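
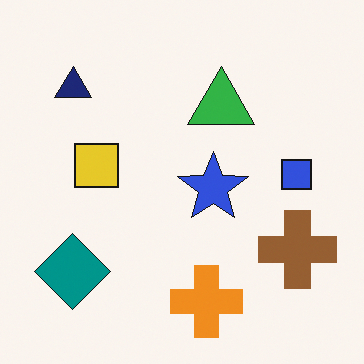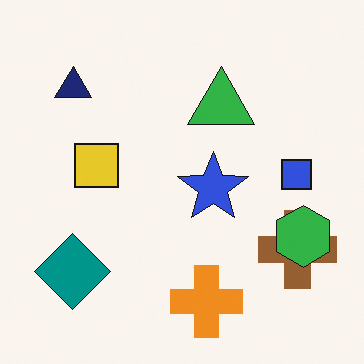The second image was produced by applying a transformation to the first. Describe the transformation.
The image was overlaid with an additional green hexagon.

A green hexagon appears in the second image that is absent from the first.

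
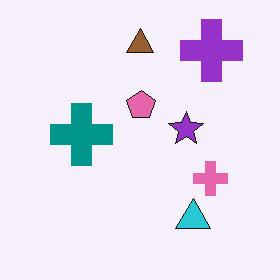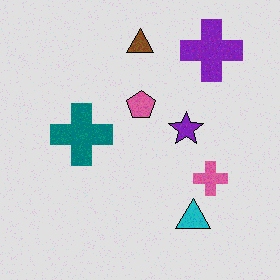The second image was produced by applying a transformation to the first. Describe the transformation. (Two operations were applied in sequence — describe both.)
The image was degraded with a light layer of grain, then moderately posterized.

Random speckle covers the whole image, including the flat background. Each flat color has snapped to a coarser quantized level — most visibly, the near-white background has dropped to a flat grey.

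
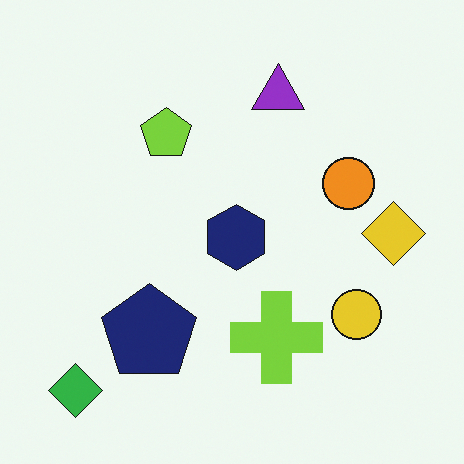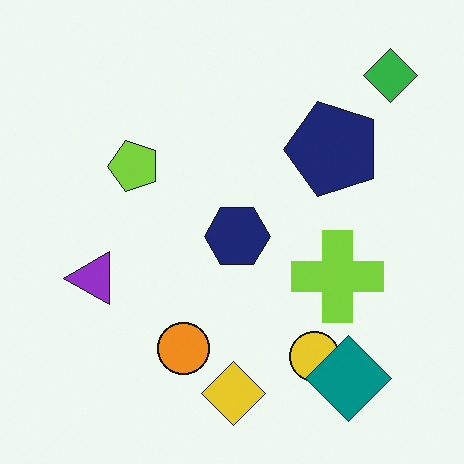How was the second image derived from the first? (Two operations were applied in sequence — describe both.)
Transposed (reflected across the top-left ↔ bottom-right diagonal), then overlaid with an additional teal diamond.

Shapes have swapped their row and column positions — what was in the top-right is now in the bottom-left — a diagonal reflection. A teal diamond appears in the second image that is absent from the first.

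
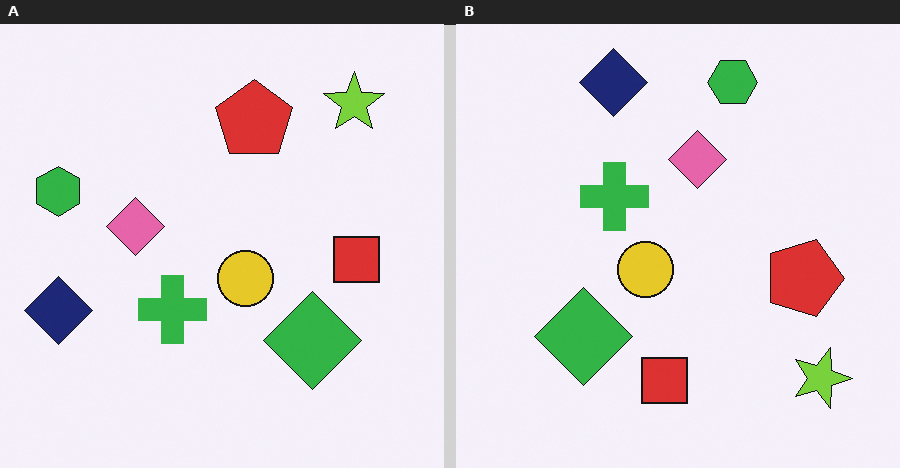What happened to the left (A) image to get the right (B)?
It was rotated 90° clockwise.

The lime star sits in the top-right of the left (A) image and the bottom-right of the right (B) — consistent with a whole-image 90° clockwise rotation.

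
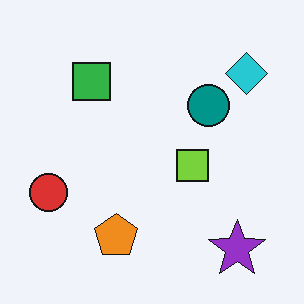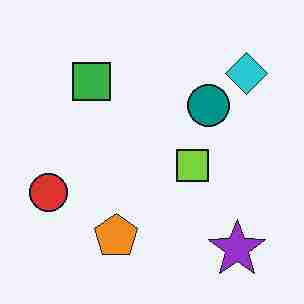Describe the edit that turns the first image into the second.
This is the original image heavily JPEG-compressed with obvious blocking artifacts.

Blocky 8×8 compression artifacts appear around shape edges and the flat background shows ringing — characteristic JPEG degradation.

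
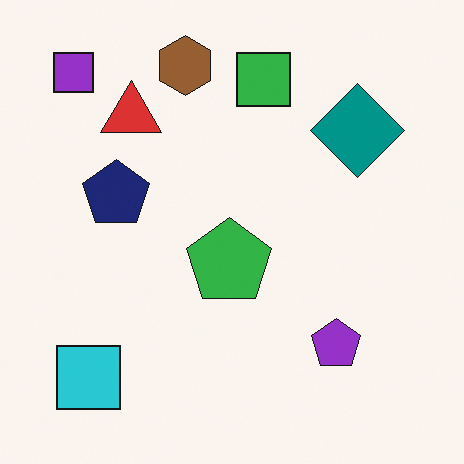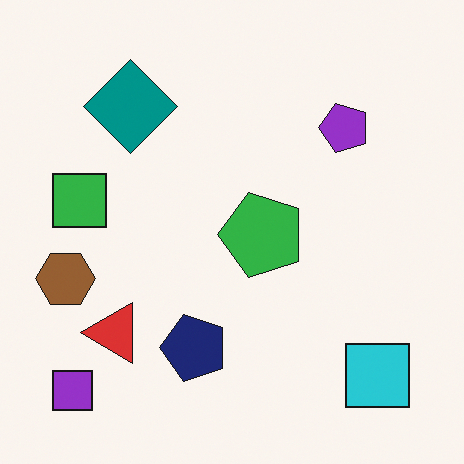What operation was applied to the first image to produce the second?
The image was rotated 90° counter-clockwise.

The purple square sits in the top-left of the first image and the bottom-left of the second — consistent with a whole-image 90° counter-clockwise rotation.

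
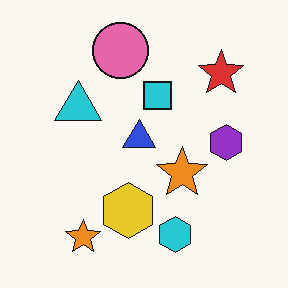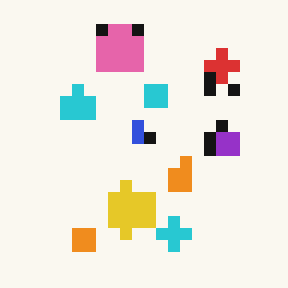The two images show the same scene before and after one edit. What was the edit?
This is the original image coarsely pixelated.

Shapes are reduced to large square blocks; fine edges and outlines are lost — a downscale-then-upscale (mosaic) effect.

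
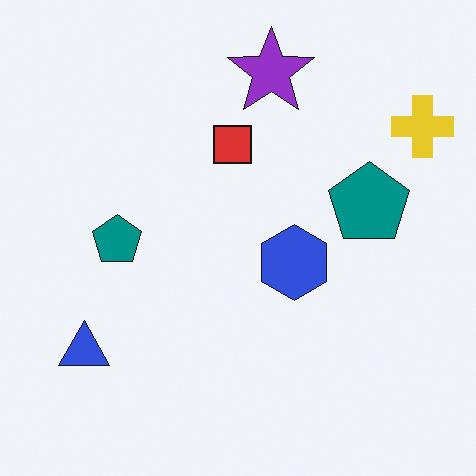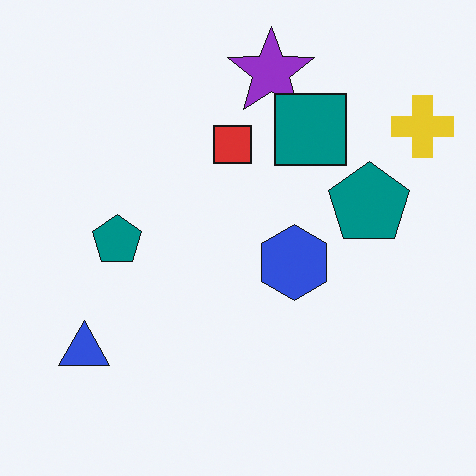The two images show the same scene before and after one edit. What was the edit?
The image was overlaid with an additional teal square.

A teal square appears in the second image that is absent from the first.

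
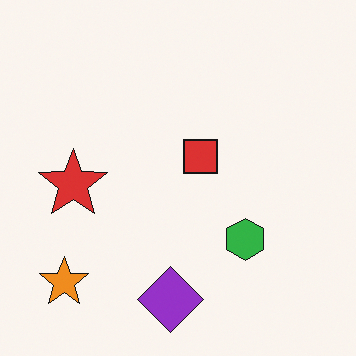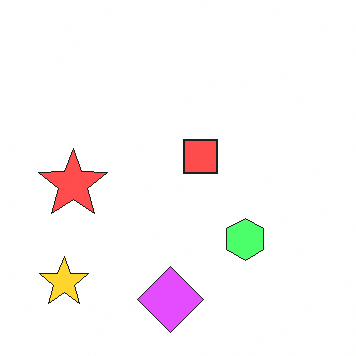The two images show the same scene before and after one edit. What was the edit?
It was substantially brightened.

Every pixel — background and shapes alike — is uniformly brightened.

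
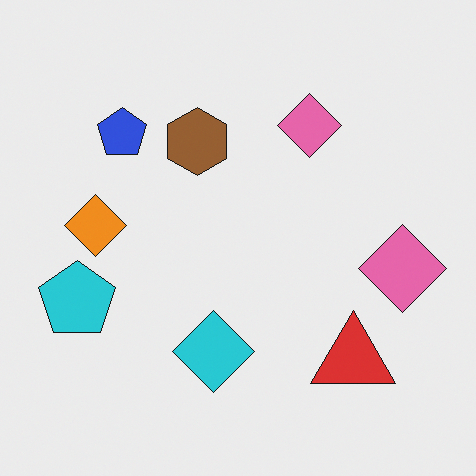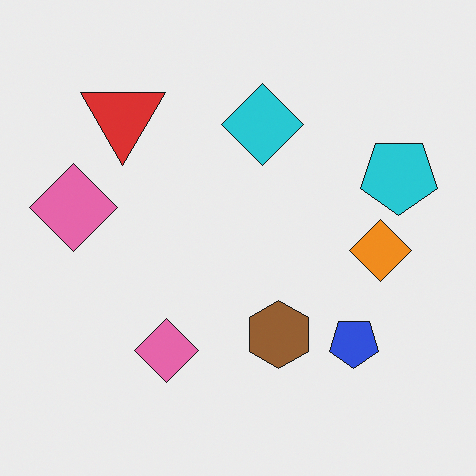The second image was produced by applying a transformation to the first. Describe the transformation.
The image was rotated 180°.

The cyan pentagon sits in the left of the first image and the right of the second — consistent with a whole-image 180° rotation.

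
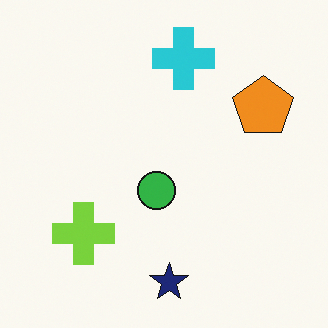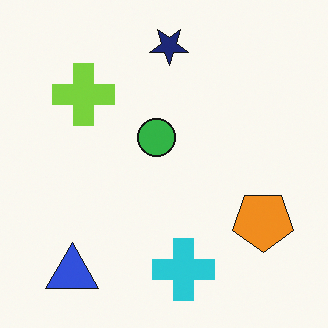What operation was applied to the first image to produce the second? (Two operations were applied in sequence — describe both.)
The second image is the first flipped vertically (top ↔ bottom), then overlaid with an additional blue triangle.

The navy star is in the bottom of the first image and the top of the second — shapes on opposite sides of the horizontal midline have swapped in a mirror flip. A blue triangle appears in the second image that is absent from the first.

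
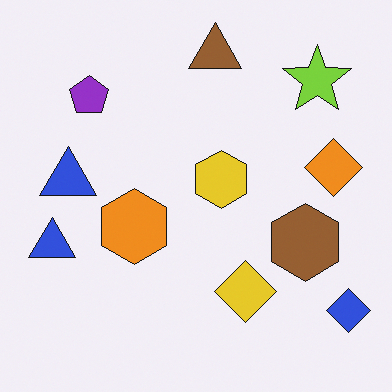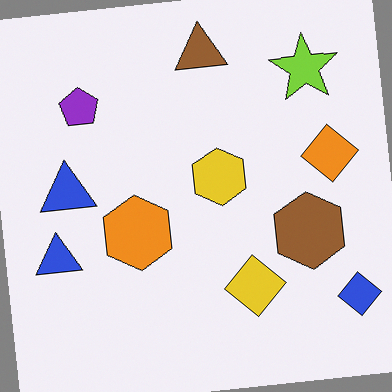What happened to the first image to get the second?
The second image is the first rotated counter-clockwise by a small amount.

Every shape is tilted by the same angle and the image corners show triangular fill wedges — a whole-image rotation by a non-right angle.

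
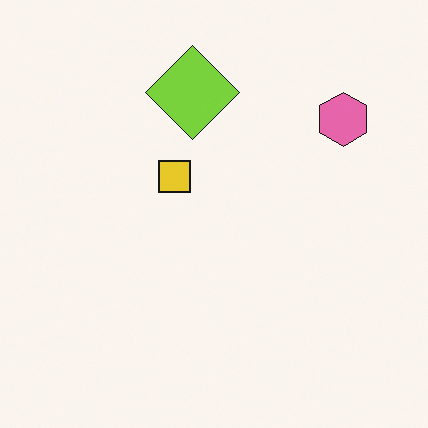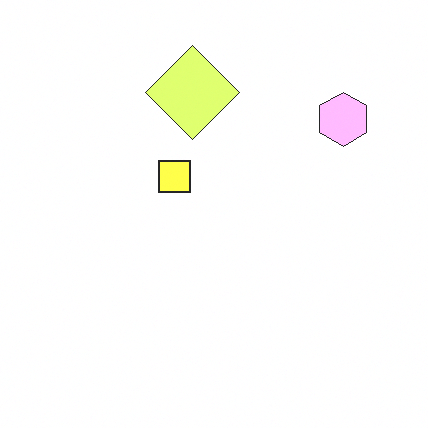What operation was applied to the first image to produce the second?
Substantially brightened.

Every pixel — background and shapes alike — is uniformly brightened.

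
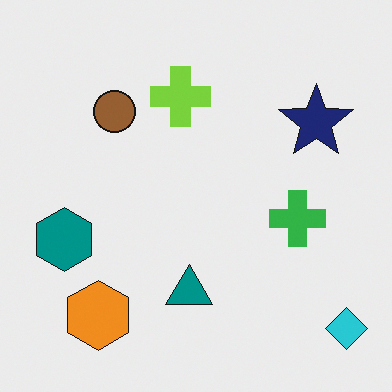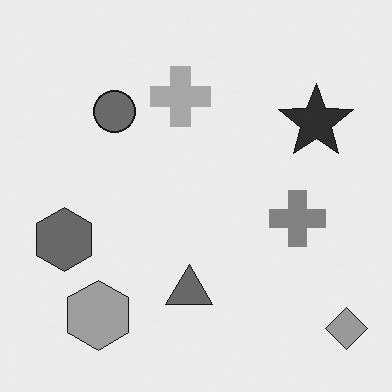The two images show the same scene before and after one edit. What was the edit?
The second image is the first converted to grayscale.

All color is removed — every shape is now a shade of grey.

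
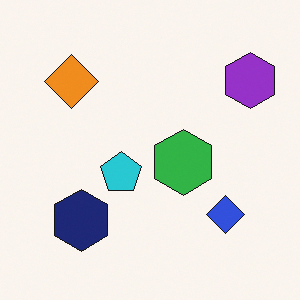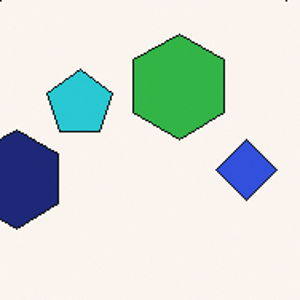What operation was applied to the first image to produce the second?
Cropped to a modestly smaller region and rescaled.

The visible shapes are larger and the field of view is narrower; shapes near the original edges may be partly or wholly outside the frame — a crop-and-rescale.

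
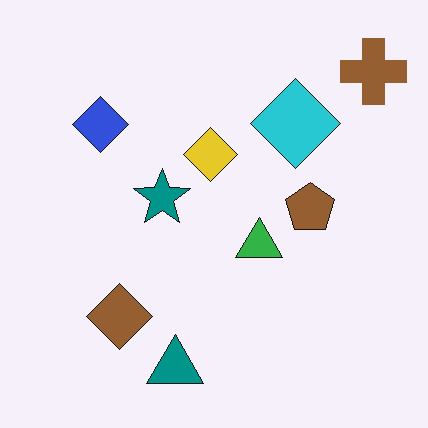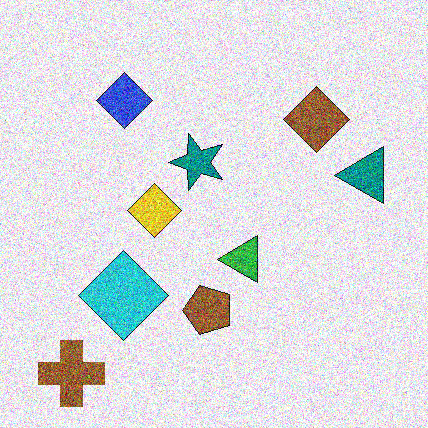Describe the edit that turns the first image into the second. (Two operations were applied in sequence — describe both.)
The image was degraded with a thick layer of grain, then transposed (reflected across the top-left ↔ bottom-right diagonal).

Random speckle covers the whole image, including the flat background. Shapes have swapped their row and column positions — what was in the top-right is now in the bottom-left — a diagonal reflection.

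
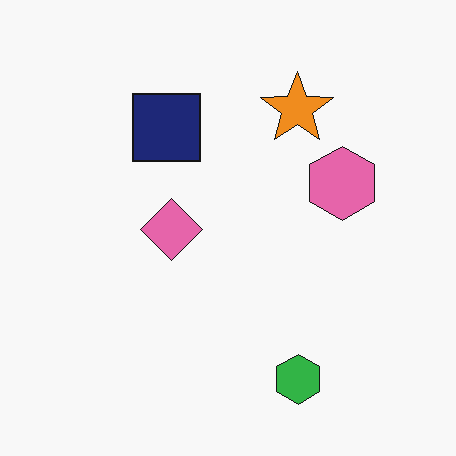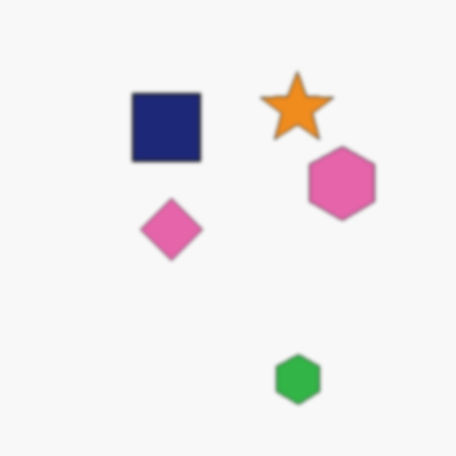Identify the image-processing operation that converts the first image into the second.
Given a subtle gaussian blur.

Shape edges and outlines are uniformly softened across the whole image.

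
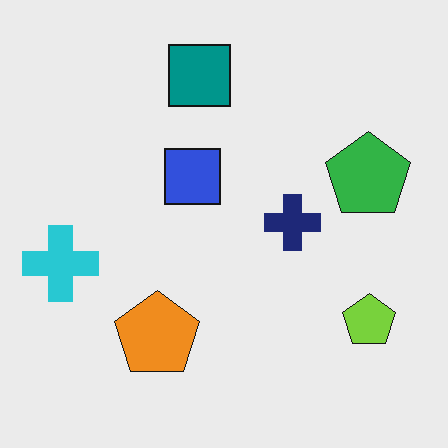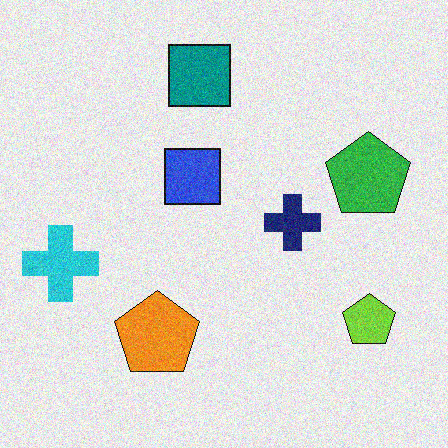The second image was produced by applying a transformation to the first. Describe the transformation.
The transformation is: degraded with visible gaussian noise.

Random speckle covers the whole image, including the flat background.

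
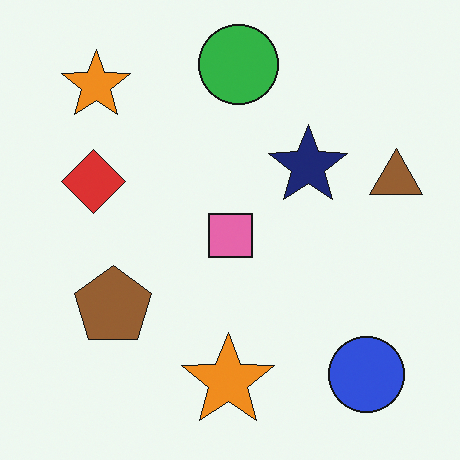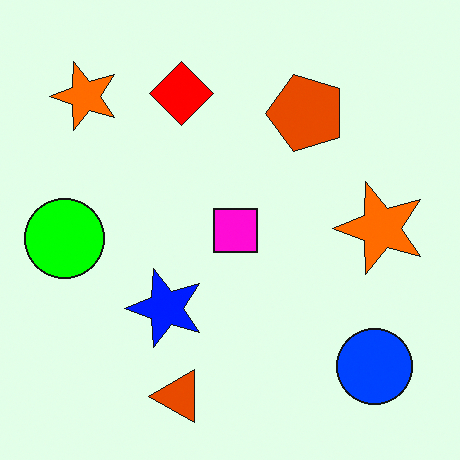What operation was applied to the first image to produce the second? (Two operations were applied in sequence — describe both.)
Transposed (reflected across the top-left ↔ bottom-right diagonal), then heavily oversaturated.

Shapes have swapped their row and column positions — what was in the top-right is now in the bottom-left — a diagonal reflection. All colors are more vivid — a global saturation change.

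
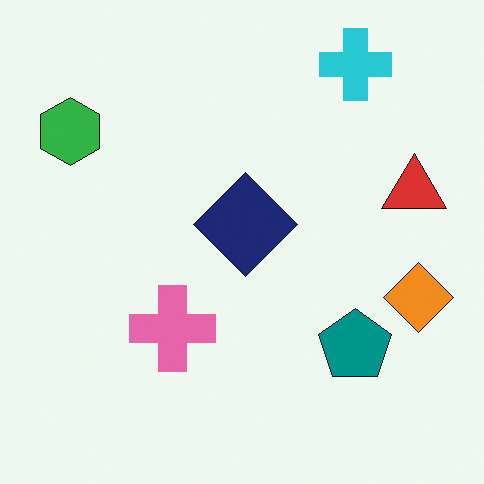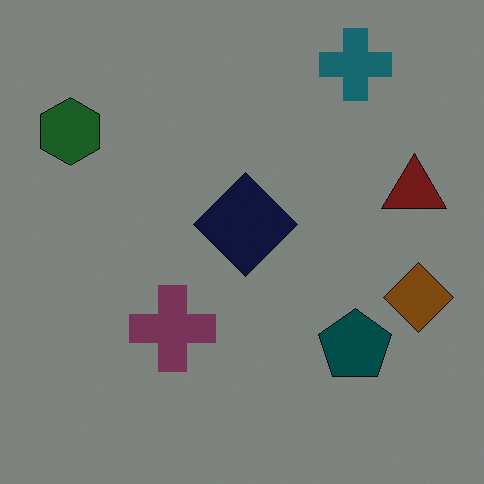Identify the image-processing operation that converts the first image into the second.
The transformation is: darkened a lot.

Every pixel — background and shapes alike — is uniformly darkened.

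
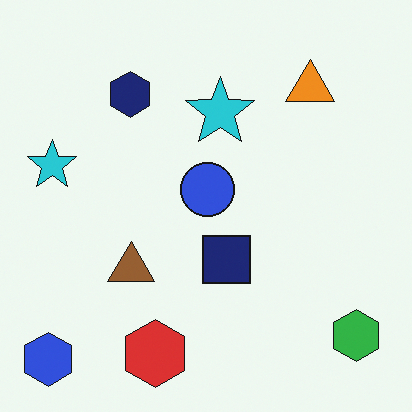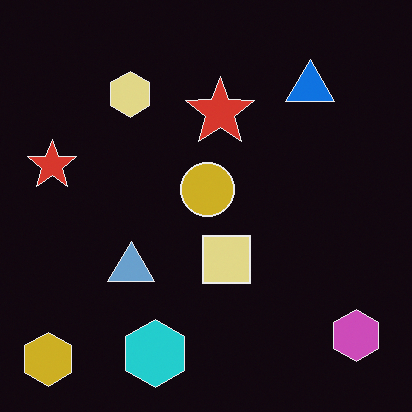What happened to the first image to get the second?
The second image is the first color-inverted (negative).

The light background has become dark and every shape's color is its complement — a photographic negative.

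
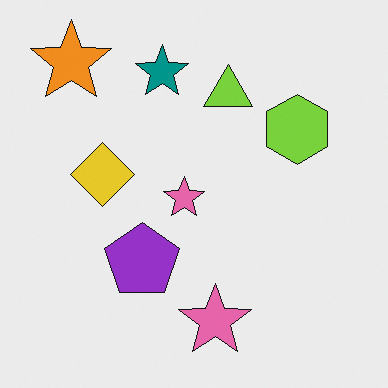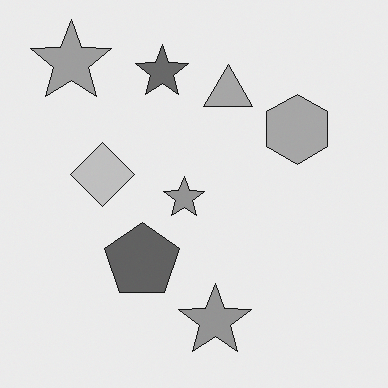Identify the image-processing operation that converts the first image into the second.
It was converted to grayscale.

All color is removed — every shape is now a shade of grey.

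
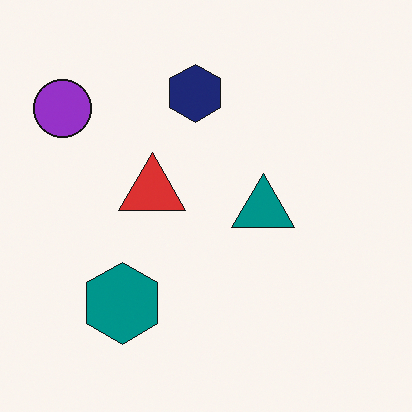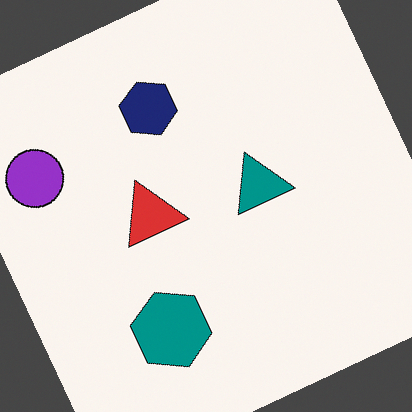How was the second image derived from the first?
The image was rotated counter-clockwise by a clearly visible amount.

Every shape is tilted by the same angle and the image corners show triangular fill wedges — a whole-image rotation by a non-right angle.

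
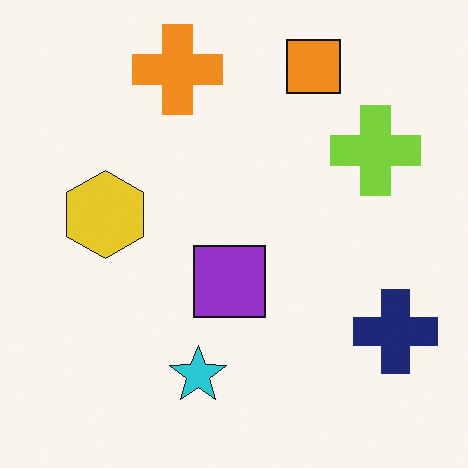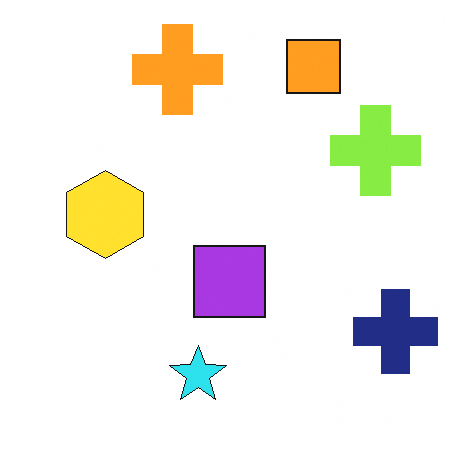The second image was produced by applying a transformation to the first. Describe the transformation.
The second image is the first slightly brightened.

Every pixel — background and shapes alike — is uniformly brightened.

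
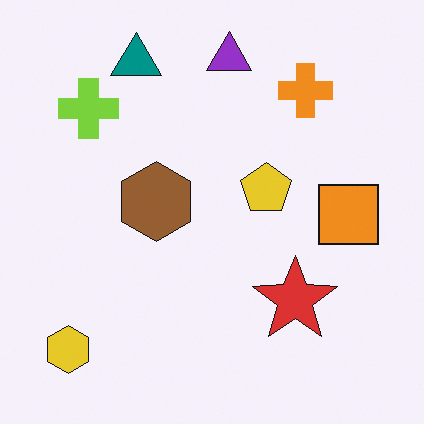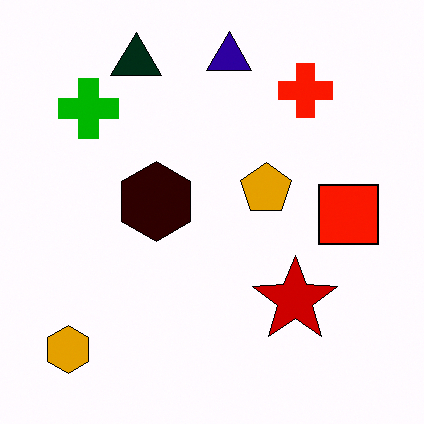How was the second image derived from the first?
The image was given much higher contrast.

Tones are pushed away from mid-grey across the whole image — a global contrast change.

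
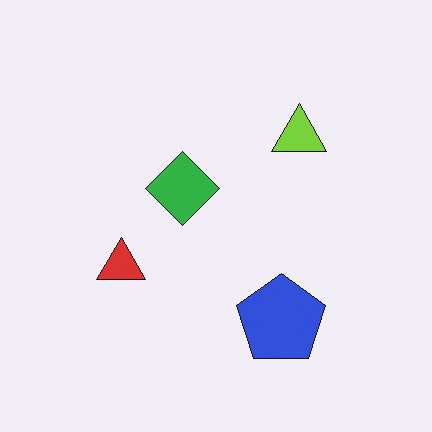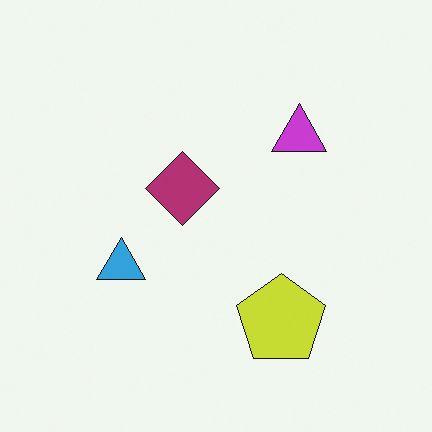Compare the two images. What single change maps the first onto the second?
The image was hue-shifted by a large amount.

Every shape's color has rotated by the same amount around the hue wheel — a uniform hue shift.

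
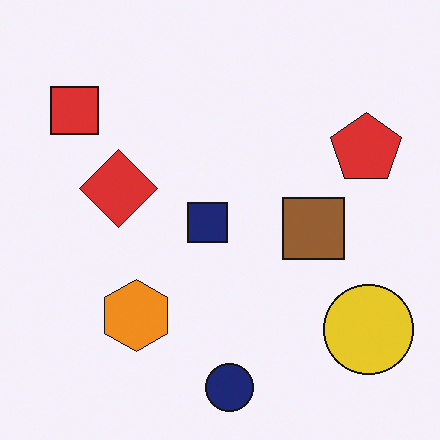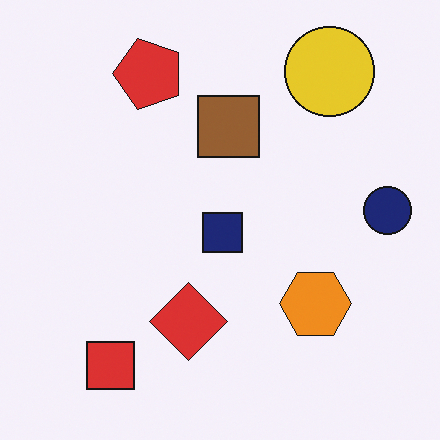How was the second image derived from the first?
Rotated 90° counter-clockwise.

The yellow circle sits in the bottom-right of the first image and the top-right of the second — consistent with a whole-image 90° counter-clockwise rotation.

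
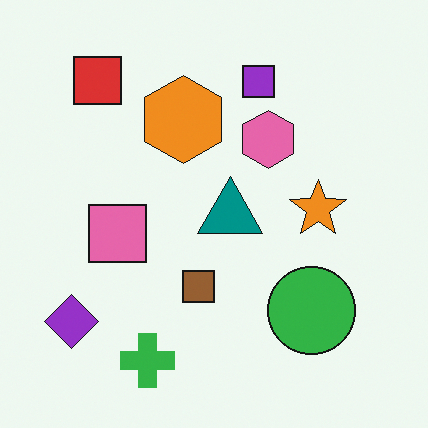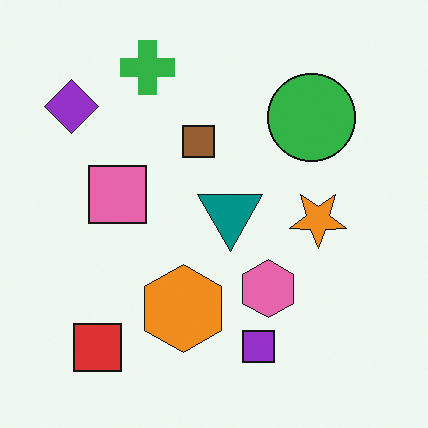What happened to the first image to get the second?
It was flipped vertically (top ↔ bottom).

The green cross is in the bottom of the first image and the top of the second — shapes on opposite sides of the horizontal midline have swapped in a mirror flip.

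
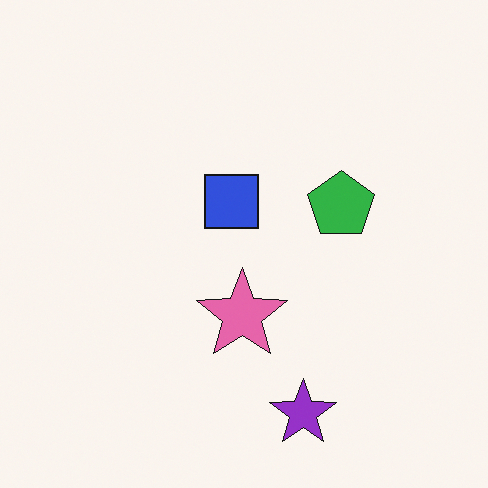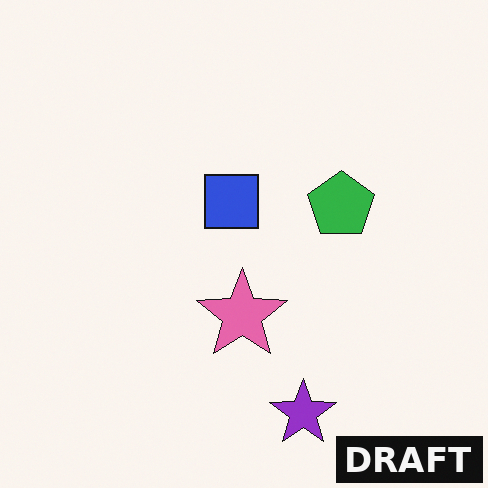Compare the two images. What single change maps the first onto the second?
This is the original image watermarked with the text "DRAFT" in the lower-right corner.

A dark label reading "DRAFT" appears in the lower-right corner.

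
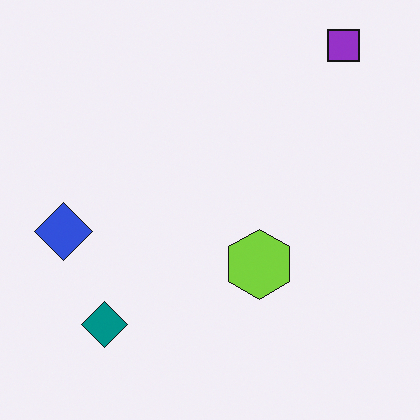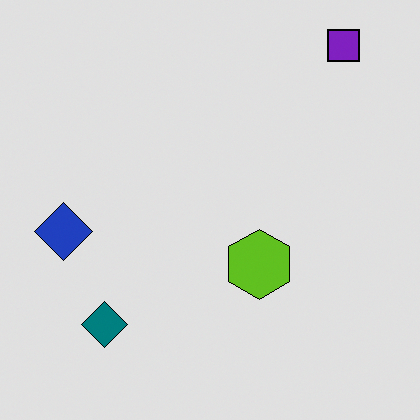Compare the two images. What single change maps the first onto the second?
This is the original image moderately posterized.

Each flat color has snapped to a coarser quantized level — most visibly, the near-white background has dropped to a flat grey.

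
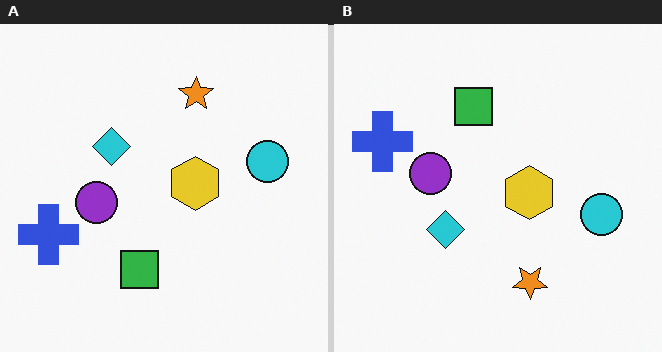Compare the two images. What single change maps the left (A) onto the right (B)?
The image was flipped vertically (top ↔ bottom).

The orange star is in the top of the left (A) image and the bottom of the right (B) — shapes on opposite sides of the horizontal midline have swapped in a mirror flip.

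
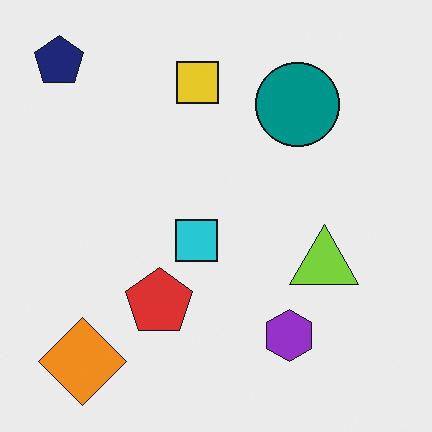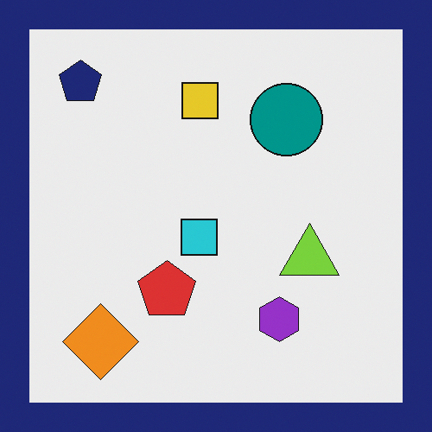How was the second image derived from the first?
This is the original image framed with a navy border.

A solid navy frame runs around the edge of the second image, with the content slightly shrunk inside it.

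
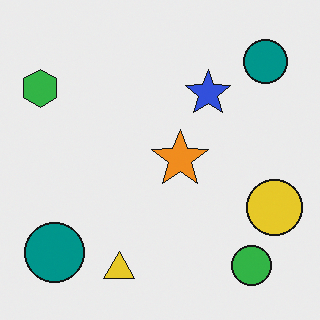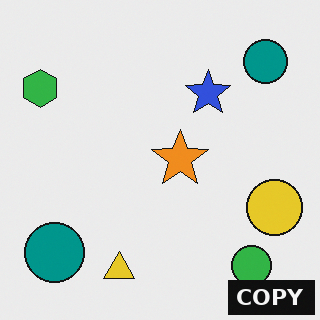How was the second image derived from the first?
The image was watermarked with the text "COPY" in the lower-right corner.

A dark label reading "COPY" appears in the lower-right corner.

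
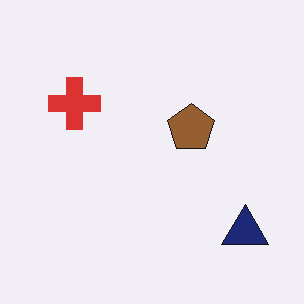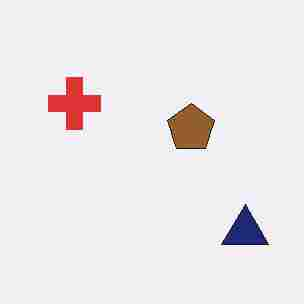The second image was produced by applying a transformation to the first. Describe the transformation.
The second image is the first degraded with heavy JPEG compression.

Blocky 8×8 compression artifacts appear around shape edges and the flat background shows ringing — characteristic JPEG degradation.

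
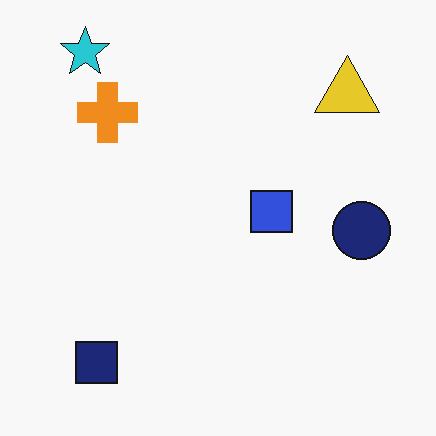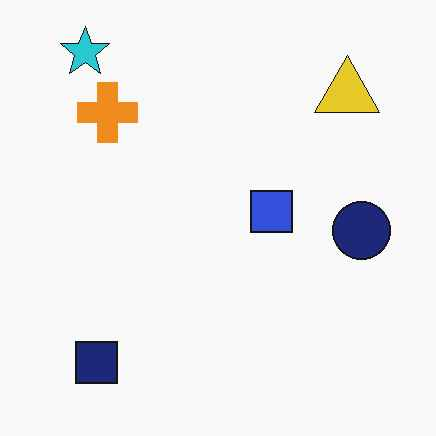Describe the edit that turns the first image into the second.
This is the original image given moderate JPEG compression.

Blocky 8×8 compression artifacts appear around shape edges and the flat background shows ringing — characteristic JPEG degradation.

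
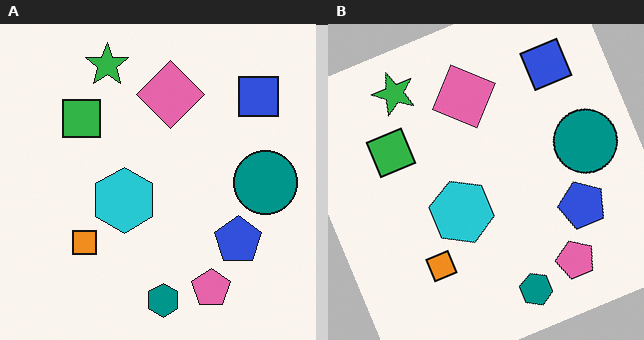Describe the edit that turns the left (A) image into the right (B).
The image was rotated counter-clockwise by a moderate amount.

Every shape is tilted by the same angle and the image corners show triangular fill wedges — a whole-image rotation by a non-right angle.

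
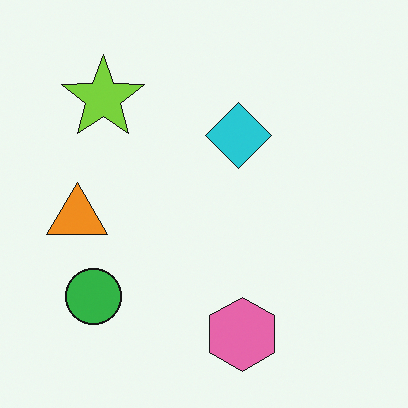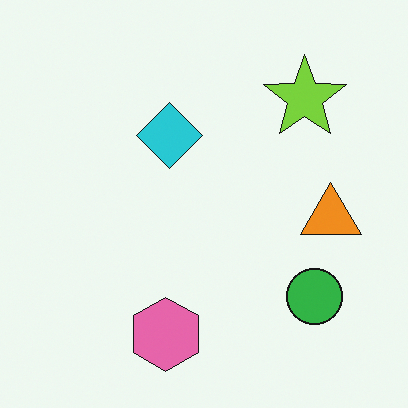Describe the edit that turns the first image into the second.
The transformation is: flipped horizontally (left ↔ right).

The orange triangle is in the left of the first image and the right of the second — shapes on opposite sides of the vertical midline have swapped in a mirror flip.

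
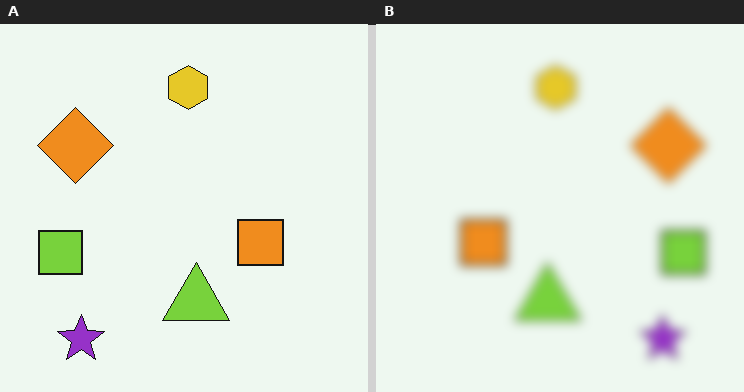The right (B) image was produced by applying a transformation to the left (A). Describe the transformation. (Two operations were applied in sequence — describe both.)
The right (B) image is the left (A) flipped horizontally (left ↔ right), then heavily blurred.

The lime square is in the left of the left (A) image and the right of the right (B) — shapes on opposite sides of the vertical midline have swapped in a mirror flip. Shape edges and outlines are uniformly softened across the whole image.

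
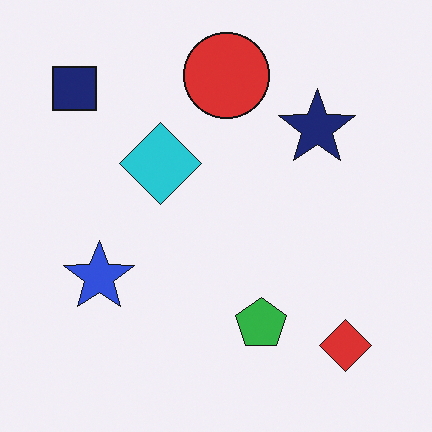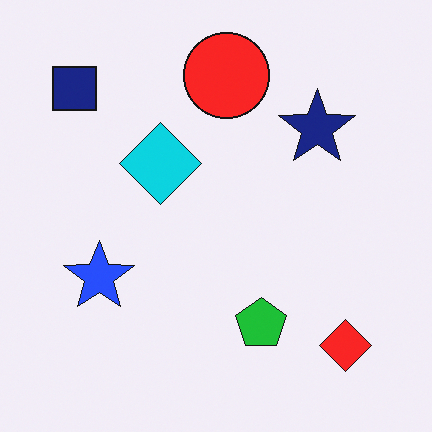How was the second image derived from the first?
It was slightly oversaturated.

All colors are more vivid — a global saturation change.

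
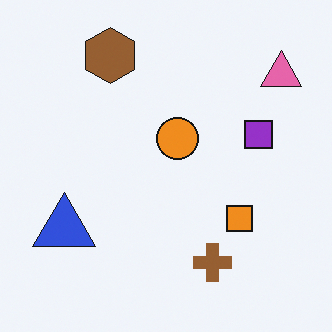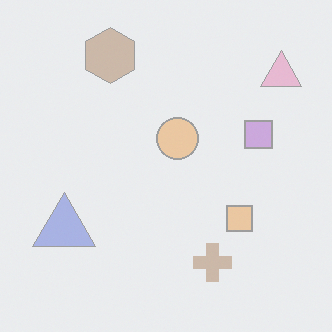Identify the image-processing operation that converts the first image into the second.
This is the original image given much lower contrast.

Tones are pushed toward mid-grey across the whole image — a global contrast change.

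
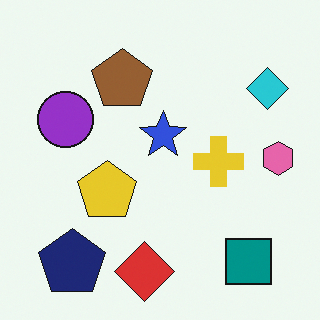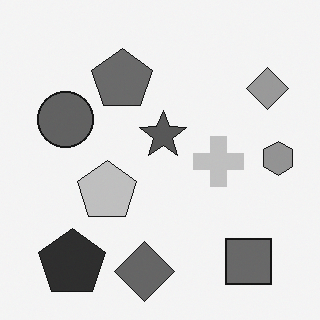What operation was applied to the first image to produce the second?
It was converted to grayscale.

All color is removed — every shape is now a shade of grey.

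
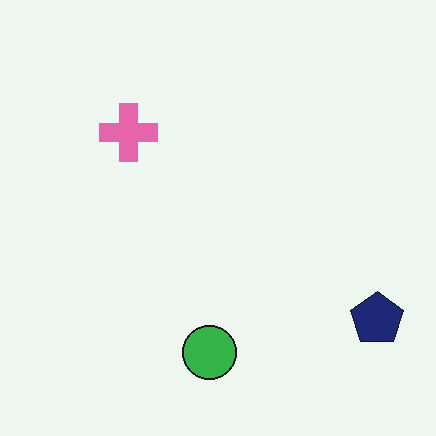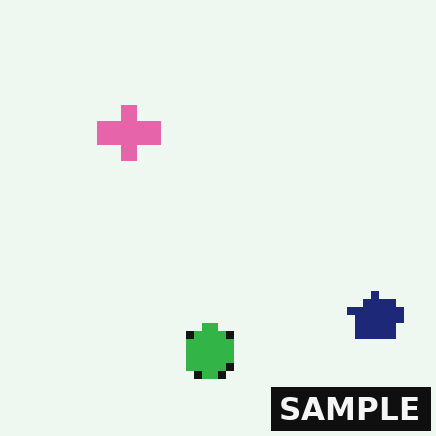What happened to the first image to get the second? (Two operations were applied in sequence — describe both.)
Moderately pixelated, then watermarked with the text "SAMPLE" in the lower-right corner.

Shapes are reduced to large square blocks; fine edges and outlines are lost — a downscale-then-upscale (mosaic) effect. A dark label reading "SAMPLE" appears in the lower-right corner.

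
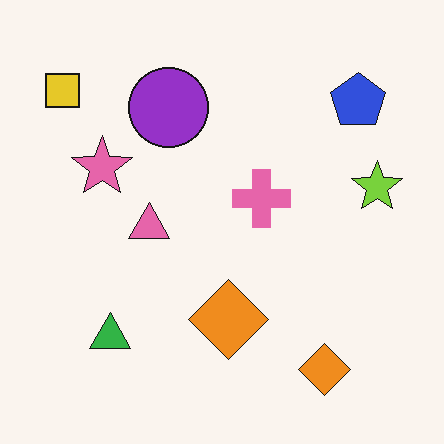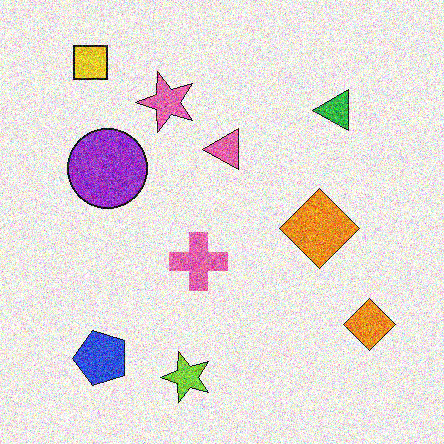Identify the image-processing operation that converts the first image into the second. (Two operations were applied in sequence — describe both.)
The second image is the first transposed (reflected across the top-left ↔ bottom-right diagonal), then degraded with strong gaussian noise.

Shapes have swapped their row and column positions — what was in the top-right is now in the bottom-left — a diagonal reflection. Random speckle covers the whole image, including the flat background.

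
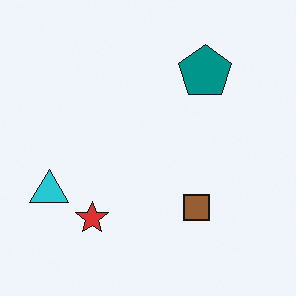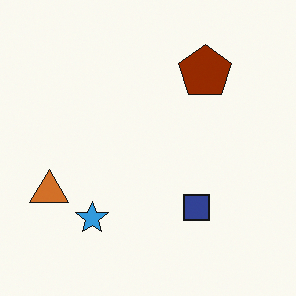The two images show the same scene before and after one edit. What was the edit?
This is the original image hue-shifted by a large amount.

Every shape's color has rotated by the same amount around the hue wheel — a uniform hue shift.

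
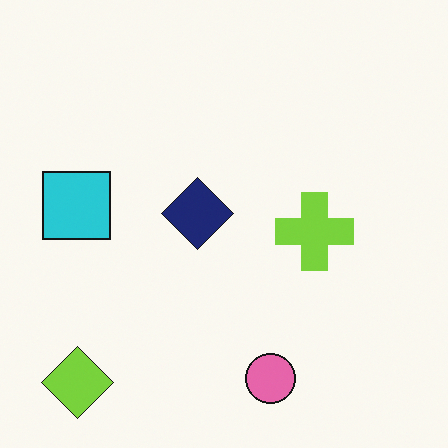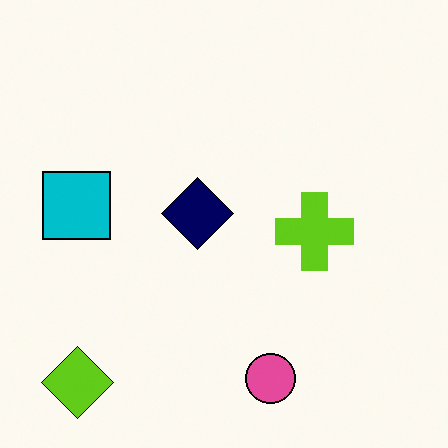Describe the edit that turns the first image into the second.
The image was given slightly increased contrast.

Tones are pushed away from mid-grey across the whole image — a global contrast change.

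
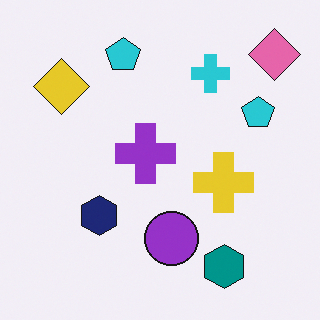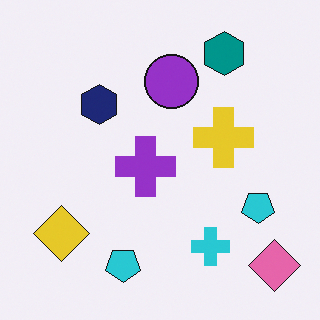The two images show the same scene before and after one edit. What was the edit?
Flipped vertically (top ↔ bottom).

The teal hexagon is in the bottom-right of the first image and the top-right of the second — shapes on opposite sides of the horizontal midline have swapped in a mirror flip.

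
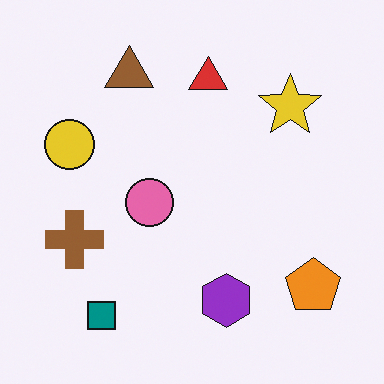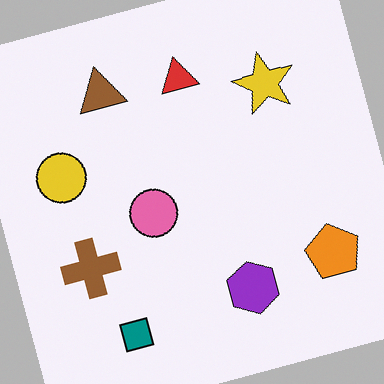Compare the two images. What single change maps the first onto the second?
Rotated counter-clockwise by a moderate amount.

Every shape is tilted by the same angle and the image corners show triangular fill wedges — a whole-image rotation by a non-right angle.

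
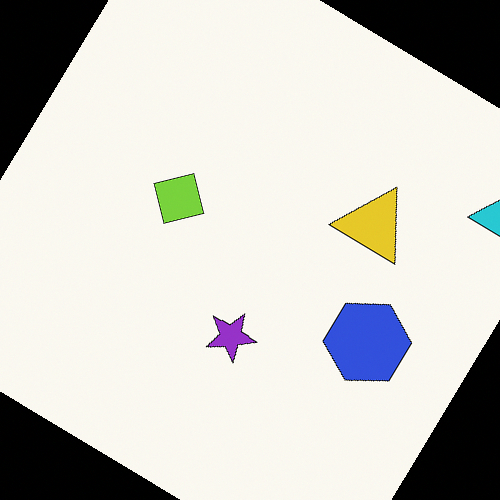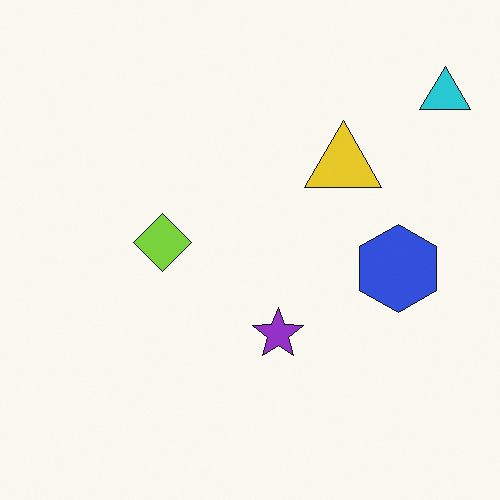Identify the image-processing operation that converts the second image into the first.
It was rotated clockwise by a large amount — several tens of degrees.

Every shape is tilted by the same angle and the image corners show triangular fill wedges — a whole-image rotation by a non-right angle.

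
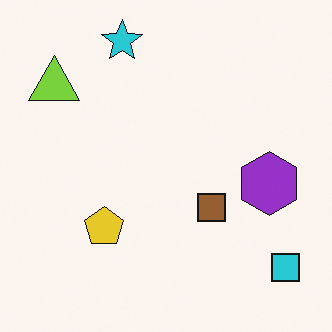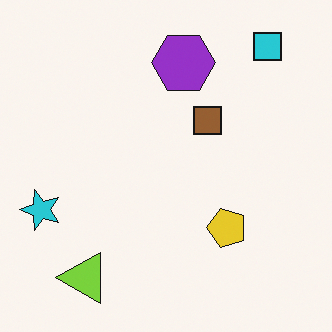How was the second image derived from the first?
Rotated 90° counter-clockwise.

The cyan square sits in the bottom-right of the first image and the top-right of the second — consistent with a whole-image 90° counter-clockwise rotation.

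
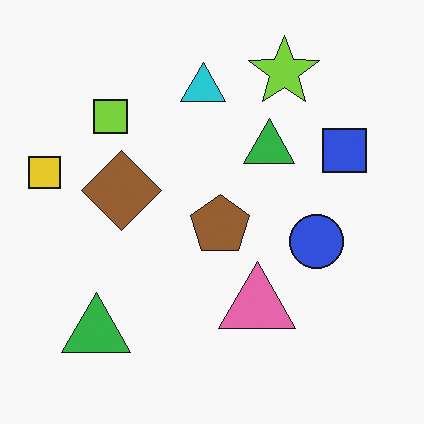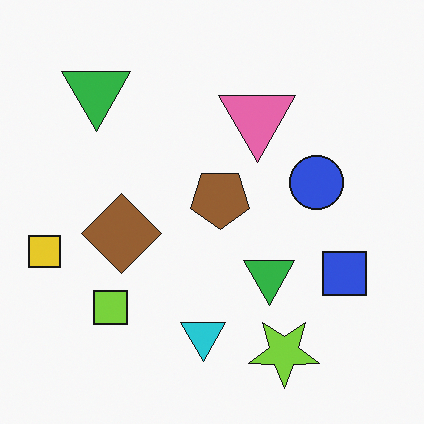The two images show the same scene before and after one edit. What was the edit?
The transformation is: flipped vertically (top ↔ bottom).

The lime star is in the top-right of the first image and the bottom-right of the second — shapes on opposite sides of the horizontal midline have swapped in a mirror flip.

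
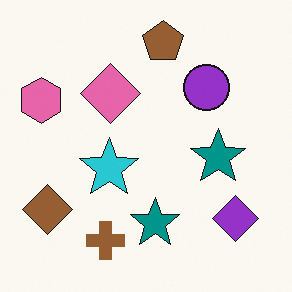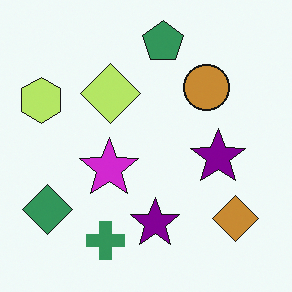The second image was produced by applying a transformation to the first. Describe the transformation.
The second image is the first hue-shifted noticeably.

Every shape's color has rotated by the same amount around the hue wheel — a uniform hue shift.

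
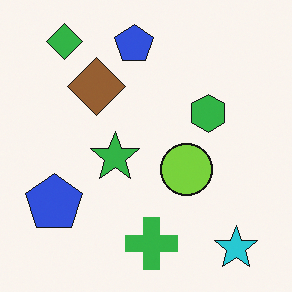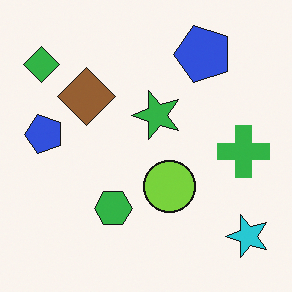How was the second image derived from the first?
The second image is the first transposed (reflected across the top-left ↔ bottom-right diagonal).

Shapes have swapped their row and column positions — what was in the top-right is now in the bottom-left — a diagonal reflection.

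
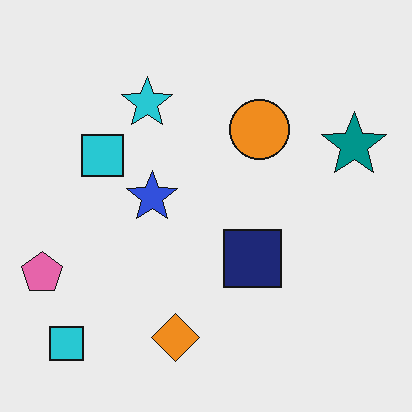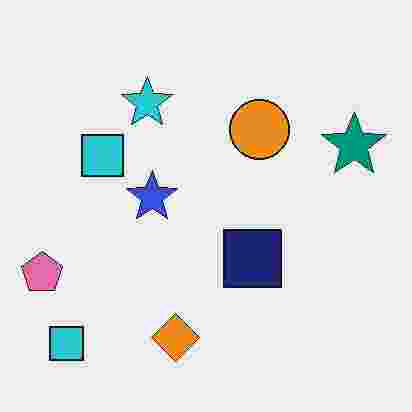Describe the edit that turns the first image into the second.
Degraded with heavy JPEG compression.

Blocky 8×8 compression artifacts appear around shape edges and the flat background shows ringing — characteristic JPEG degradation.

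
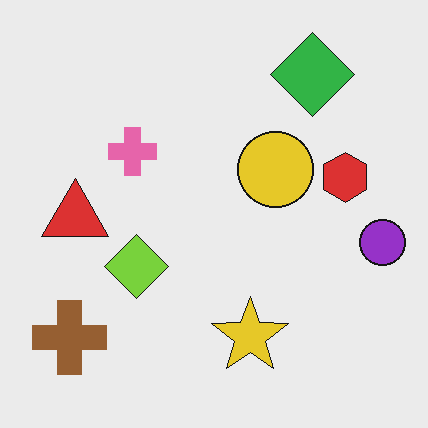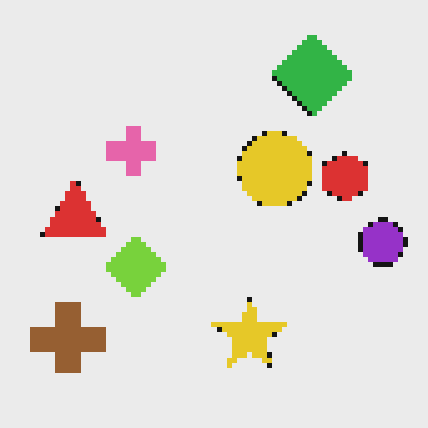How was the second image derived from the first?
This is the original image lightly pixelated (a mild mosaic effect).

Shapes are reduced to large square blocks; fine edges and outlines are lost — a downscale-then-upscale (mosaic) effect.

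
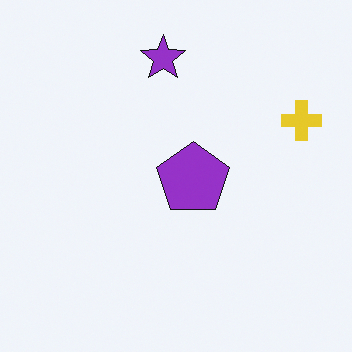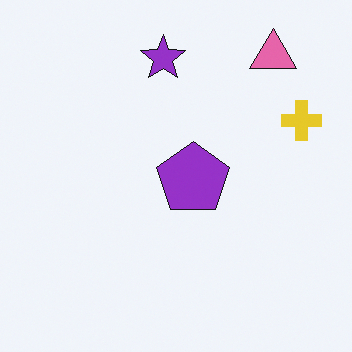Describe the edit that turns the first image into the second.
The second image is the first overlaid with an additional pink triangle.

A pink triangle appears in the second image that is absent from the first.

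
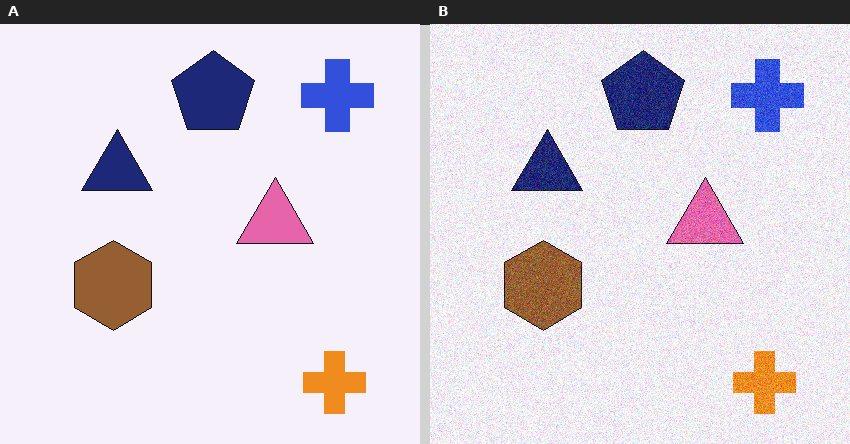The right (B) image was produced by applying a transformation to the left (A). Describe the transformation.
The right (B) image is the left (A) degraded with moderate additive noise.

Random speckle covers the whole image, including the flat background.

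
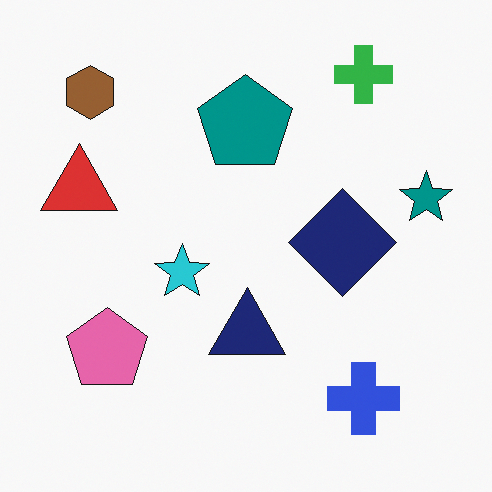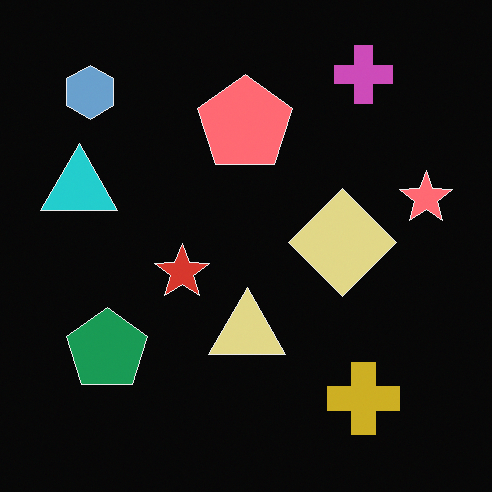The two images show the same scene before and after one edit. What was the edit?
The image was color-inverted (negative).

The light background has become dark and every shape's color is its complement — a photographic negative.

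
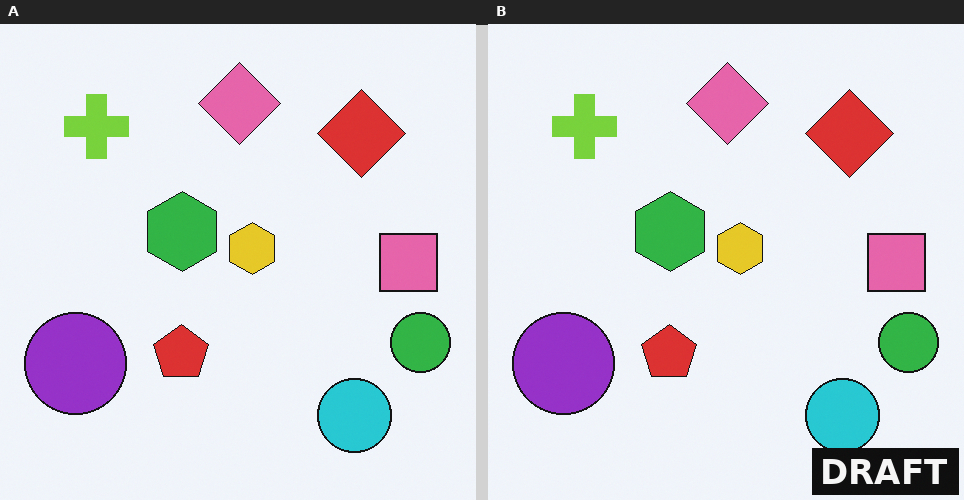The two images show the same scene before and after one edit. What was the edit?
The right (B) image is the left (A) watermarked with the text "DRAFT" in the lower-right corner.

A dark label reading "DRAFT" appears in the lower-right corner.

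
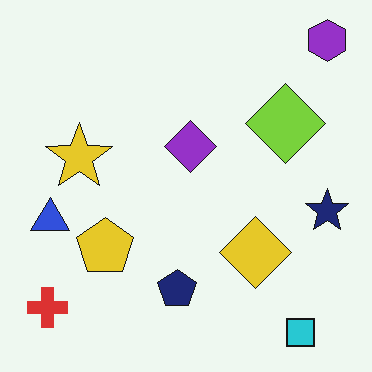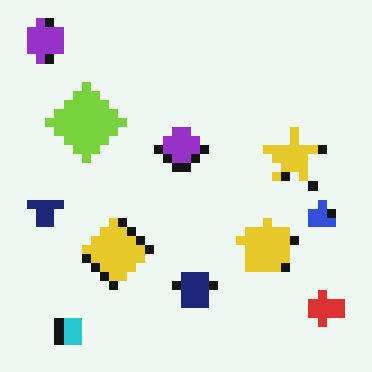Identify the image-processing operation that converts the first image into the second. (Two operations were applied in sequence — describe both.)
This is the original image coarsely pixelated, then flipped horizontally (left ↔ right).

Shapes are reduced to large square blocks; fine edges and outlines are lost — a downscale-then-upscale (mosaic) effect. The purple hexagon is in the top-right of the first image and the top-left of the second — shapes on opposite sides of the vertical midline have swapped in a mirror flip.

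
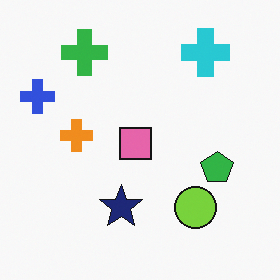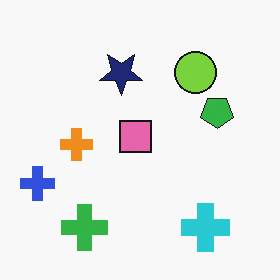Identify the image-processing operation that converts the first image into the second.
This is the original image flipped vertically (top ↔ bottom).

The cyan cross is in the top-right of the first image and the bottom-right of the second — shapes on opposite sides of the horizontal midline have swapped in a mirror flip.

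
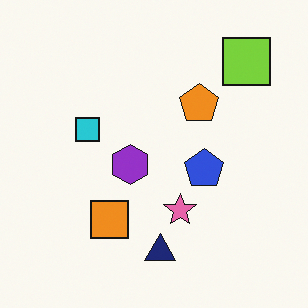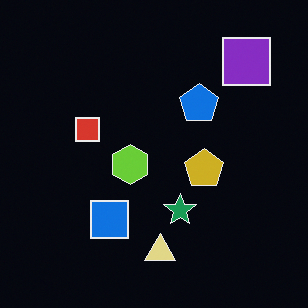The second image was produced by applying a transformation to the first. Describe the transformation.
It was color-inverted (negative).

The light background has become dark and every shape's color is its complement — a photographic negative.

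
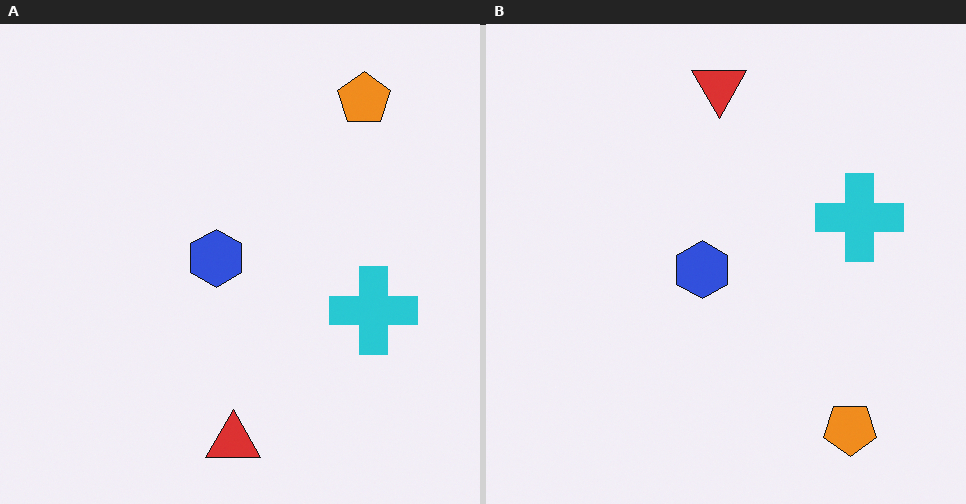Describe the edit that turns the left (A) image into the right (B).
Flipped vertically (top ↔ bottom).

The red triangle is in the bottom of the left (A) image and the top of the right (B) — shapes on opposite sides of the horizontal midline have swapped in a mirror flip.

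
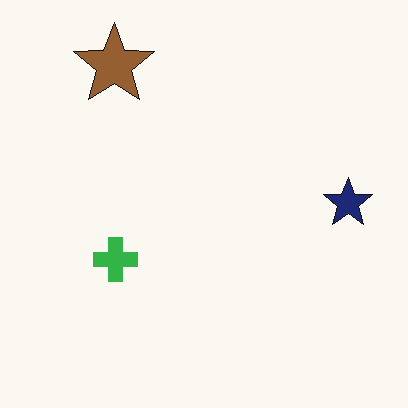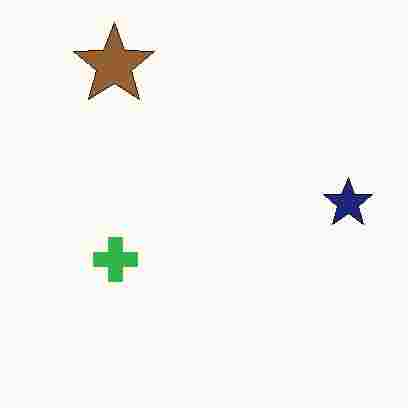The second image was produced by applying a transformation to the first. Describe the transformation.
The second image is the first degraded with heavy JPEG compression.

Blocky 8×8 compression artifacts appear around shape edges and the flat background shows ringing — characteristic JPEG degradation.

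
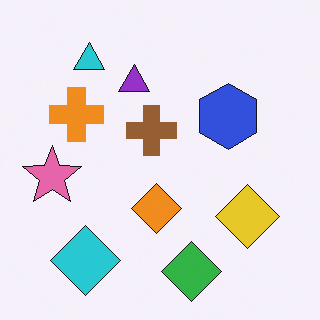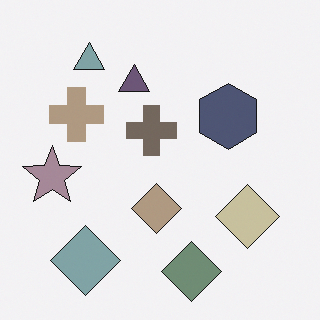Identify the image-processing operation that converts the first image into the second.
It was made much more muted (saturation change).

All colors are more muted and greyish — a global saturation change.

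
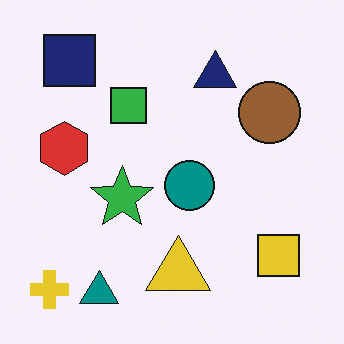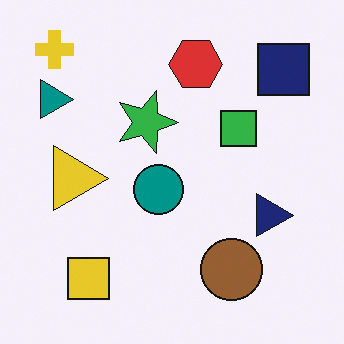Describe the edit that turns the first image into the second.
Rotated 90° clockwise.

The yellow cross sits in the bottom-left of the first image and the top-left of the second — consistent with a whole-image 90° clockwise rotation.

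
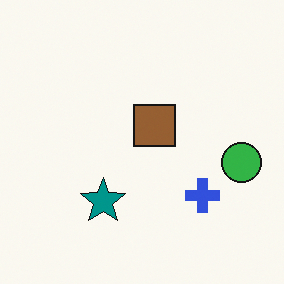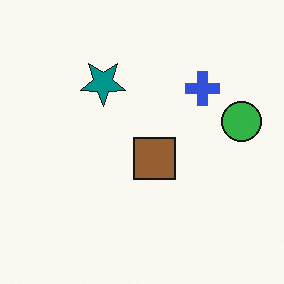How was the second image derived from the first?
It was flipped vertically (top ↔ bottom).

The teal star is in the bottom of the first image and the top of the second — shapes on opposite sides of the horizontal midline have swapped in a mirror flip.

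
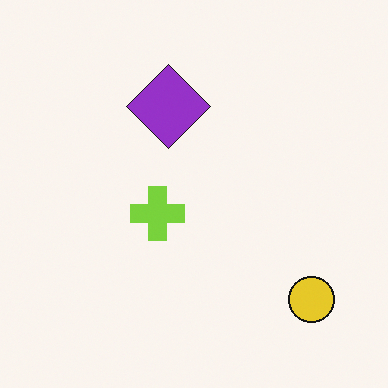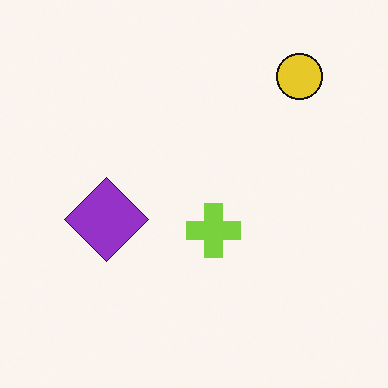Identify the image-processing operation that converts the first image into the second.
It was rotated 90° counter-clockwise.

The yellow circle sits in the bottom-right of the first image and the top-right of the second — consistent with a whole-image 90° counter-clockwise rotation.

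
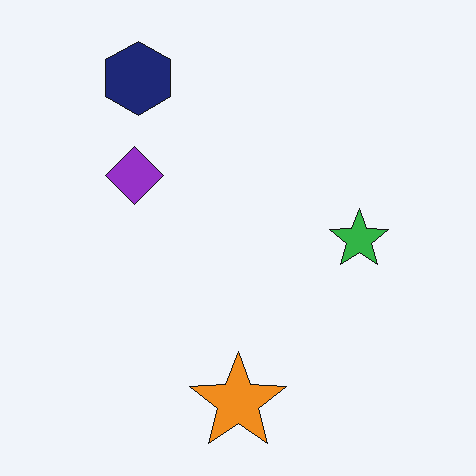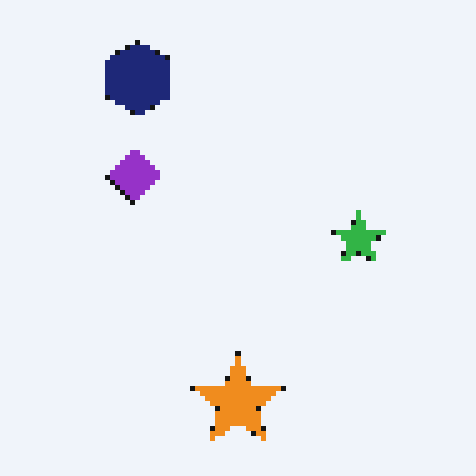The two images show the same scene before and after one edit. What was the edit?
It was lightly pixelated (a mild mosaic effect).

Shapes are reduced to large square blocks; fine edges and outlines are lost — a downscale-then-upscale (mosaic) effect.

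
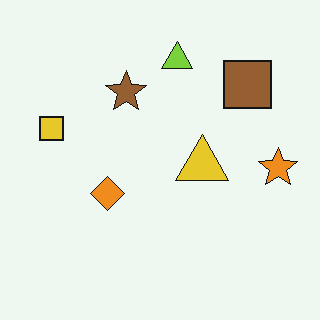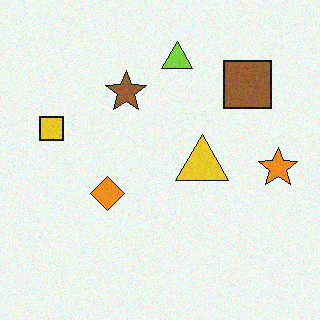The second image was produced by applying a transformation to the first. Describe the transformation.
It was degraded with light additive noise.

Random speckle covers the whole image, including the flat background.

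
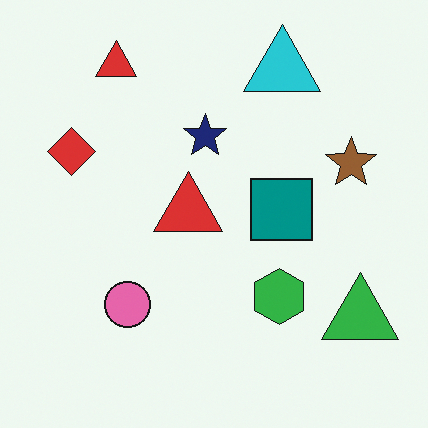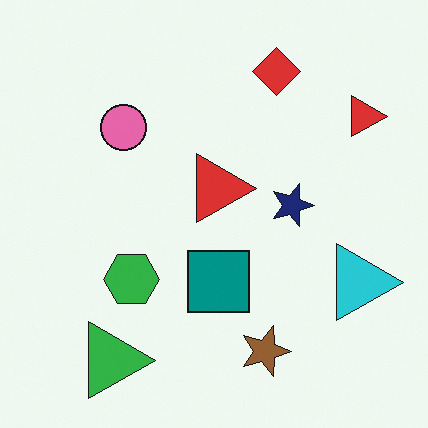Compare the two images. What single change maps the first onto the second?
The transformation is: rotated 90° clockwise.

The green triangle sits in the bottom-right of the first image and the bottom-left of the second — consistent with a whole-image 90° clockwise rotation.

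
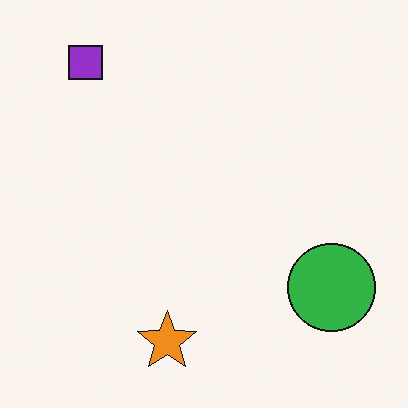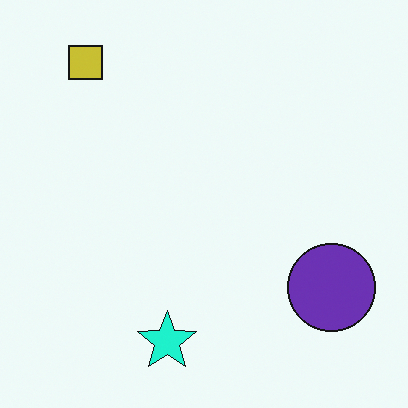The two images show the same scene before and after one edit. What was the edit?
This is the original image hue-shifted by a moderate amount.

Every shape's color has rotated by the same amount around the hue wheel — a uniform hue shift.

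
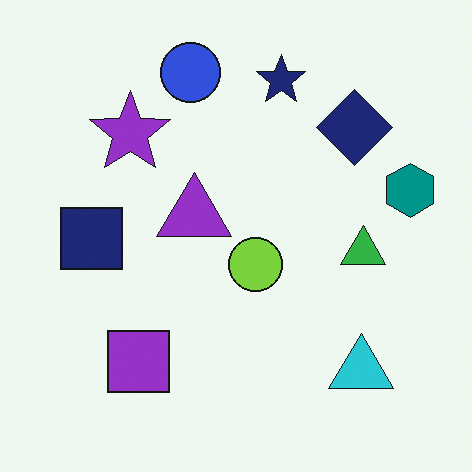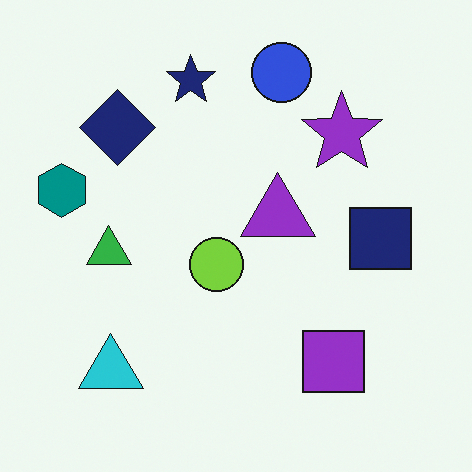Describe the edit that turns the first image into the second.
The second image is the first flipped horizontally (left ↔ right).

The teal hexagon is in the right of the first image and the left of the second — shapes on opposite sides of the vertical midline have swapped in a mirror flip.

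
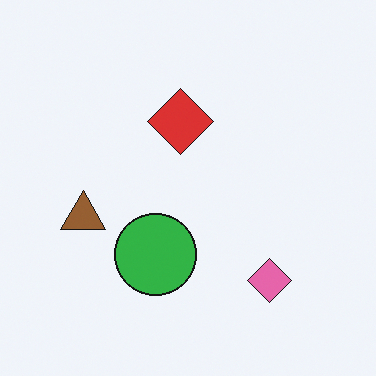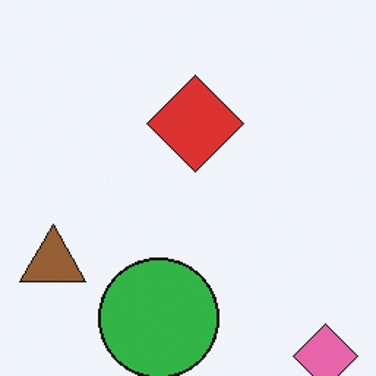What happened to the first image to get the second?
This is the original image cropped to a modestly smaller region and rescaled.

The visible shapes are larger and the field of view is narrower; shapes near the original edges may be partly or wholly outside the frame — a crop-and-rescale.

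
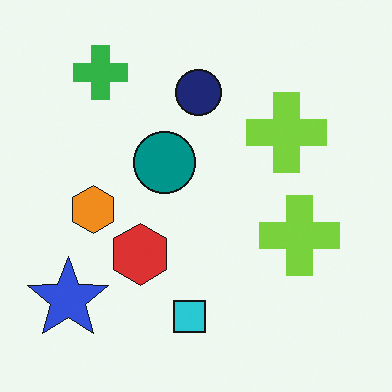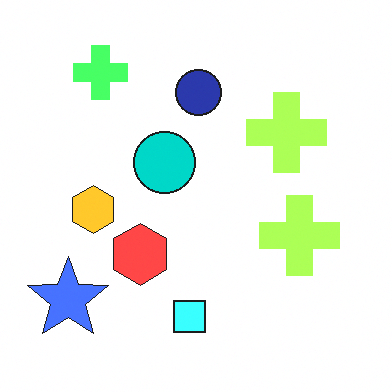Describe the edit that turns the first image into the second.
This is the original image substantially brightened.

Every pixel — background and shapes alike — is uniformly brightened.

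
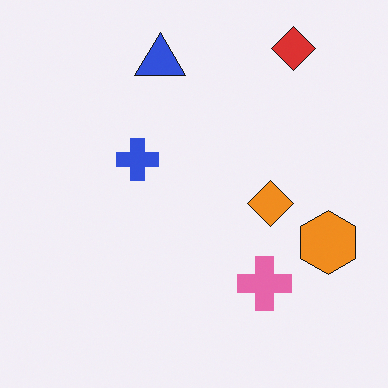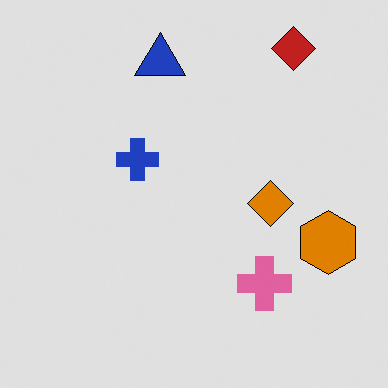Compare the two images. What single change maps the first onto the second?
The second image is the first moderately posterized.

Each flat color has snapped to a coarser quantized level — most visibly, the near-white background has dropped to a flat grey.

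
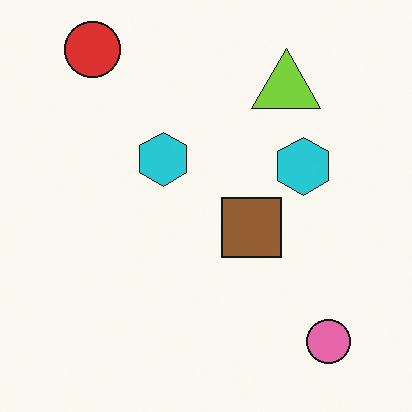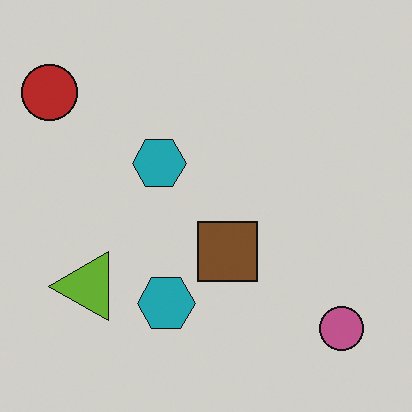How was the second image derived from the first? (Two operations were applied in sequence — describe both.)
The transformation is: transposed (reflected across the top-left ↔ bottom-right diagonal), then darkened a little.

Shapes have swapped their row and column positions — what was in the top-right is now in the bottom-left — a diagonal reflection. Every pixel — background and shapes alike — is uniformly darkened.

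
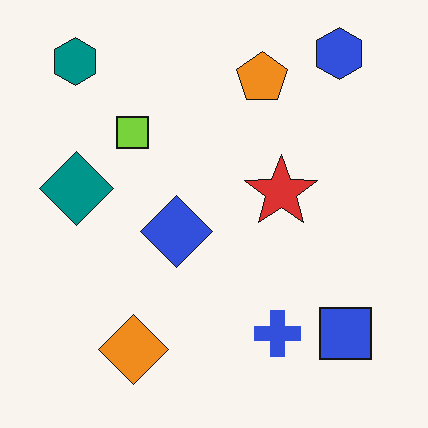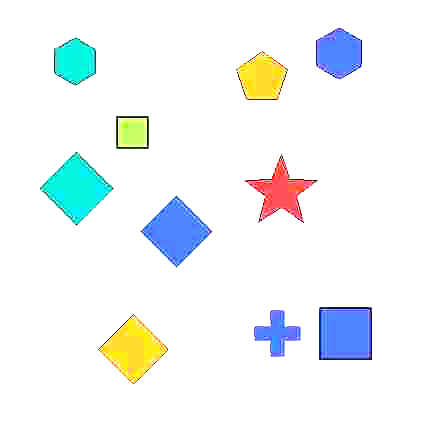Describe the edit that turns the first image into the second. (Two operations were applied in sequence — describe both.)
The second image is the first heavily JPEG-compressed with obvious blocking artifacts, then noticeably brightened.

Blocky 8×8 compression artifacts appear around shape edges and the flat background shows ringing — characteristic JPEG degradation. Every pixel — background and shapes alike — is uniformly brightened.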